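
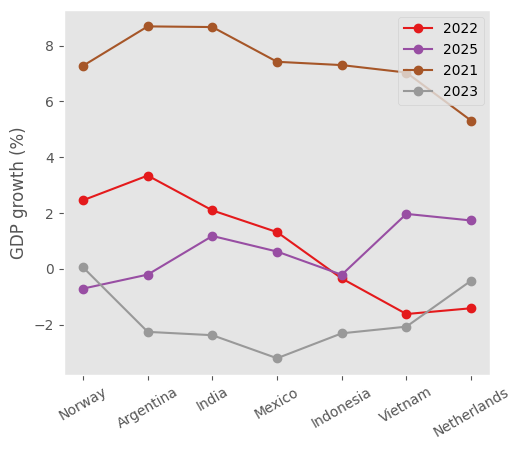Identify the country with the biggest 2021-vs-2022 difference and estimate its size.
Vietnam: 2021 ≈ 7, 2022 ≈ -2 → gap ≈ 9. Next-largest (Indonesia) is only ≈ 7.

Vietnam, ≈ 9 %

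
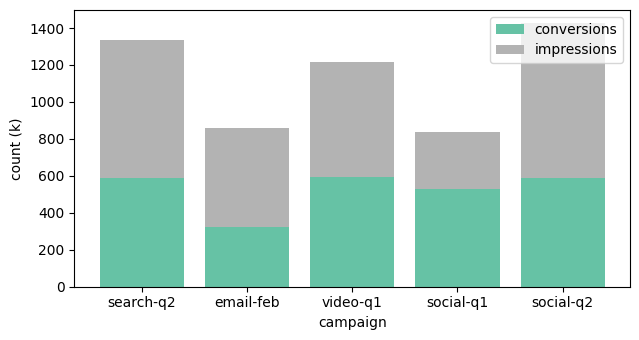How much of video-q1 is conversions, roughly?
conversions top ≈ 600, bottom ≈ 0; segment ≈ 600.

≈ 600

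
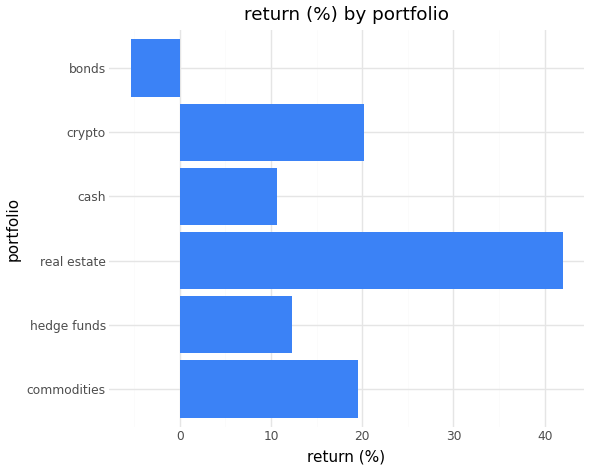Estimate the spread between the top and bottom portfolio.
Max real estate ≈ 40, min bonds ≈ -5; range ≈ 45.

≈ 45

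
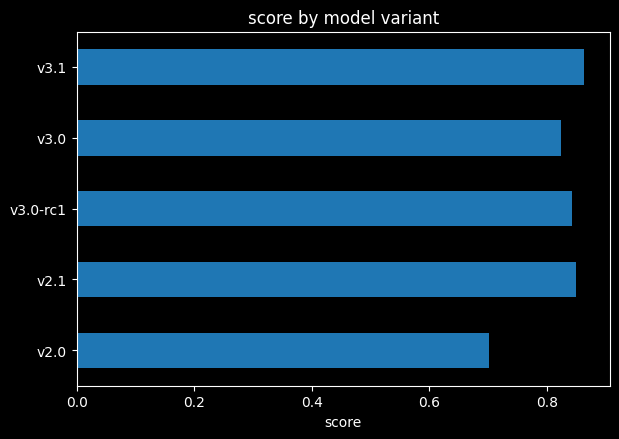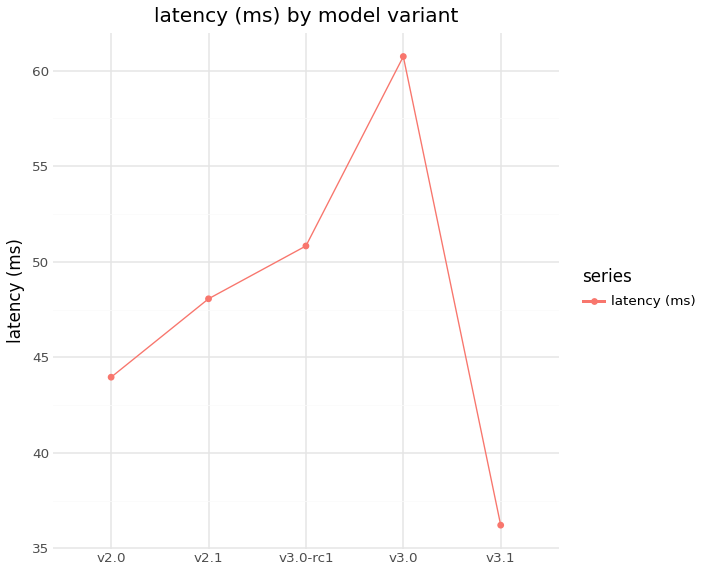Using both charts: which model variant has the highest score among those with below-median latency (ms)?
Chart 2 median latency (ms) ≈ 50; below-median model variants: v2.0, v3.1. Among those, v3.1 has the highest score (≈ 0.9).

v3.1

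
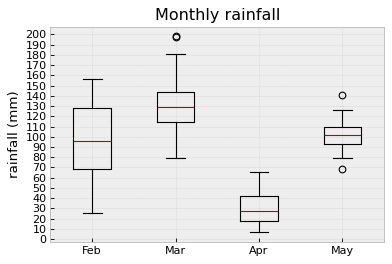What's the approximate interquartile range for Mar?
≈ 30

Q3 ≈ 140, Q1 ≈ 110; IQR ≈ 30.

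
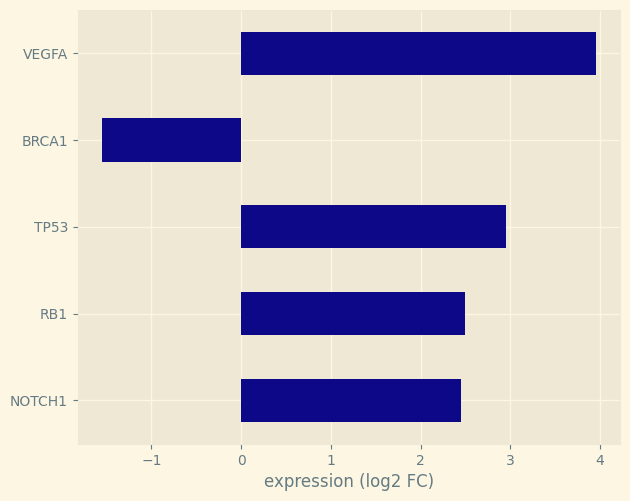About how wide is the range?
Max VEGFA ≈ 4.0, min BRCA1 ≈ -1.5; range ≈ 5.5.

≈ 5.5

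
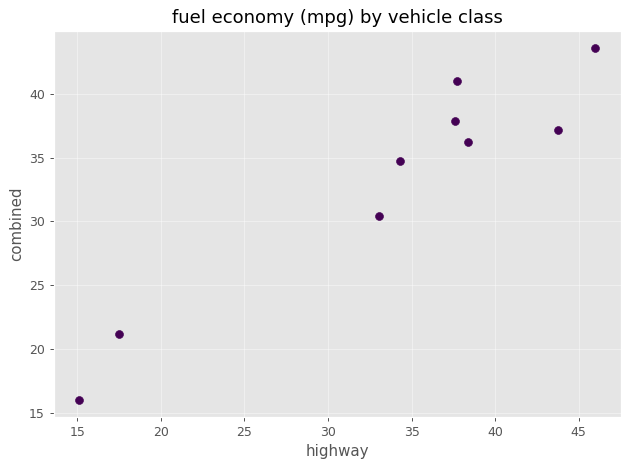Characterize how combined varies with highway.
Points are positively correlated; strong (|r| ≈ 1.0).

positive, strong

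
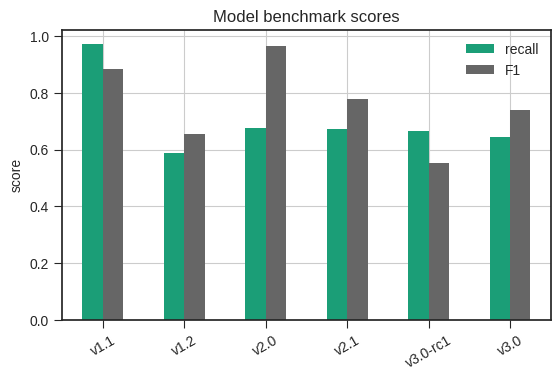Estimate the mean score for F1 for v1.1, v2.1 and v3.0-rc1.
≈ 0.77

(0.9 + 0.8 + 0.6) / 3 ≈ 0.77.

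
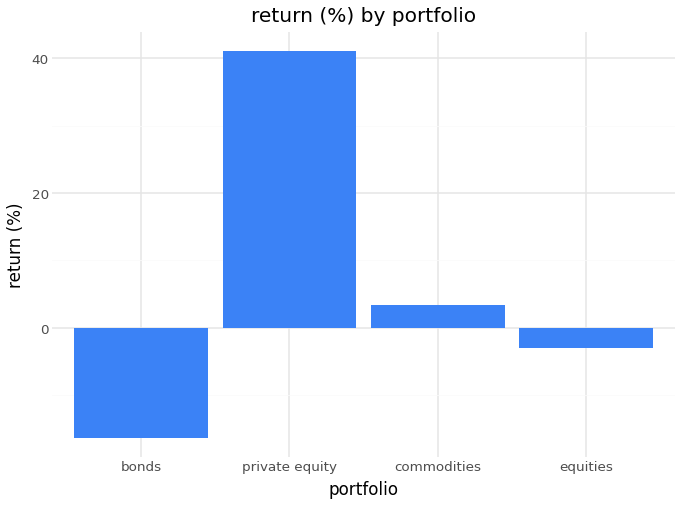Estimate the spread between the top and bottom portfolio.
Max private equity ≈ 40, min bonds ≈ -15; range ≈ 55.

≈ 55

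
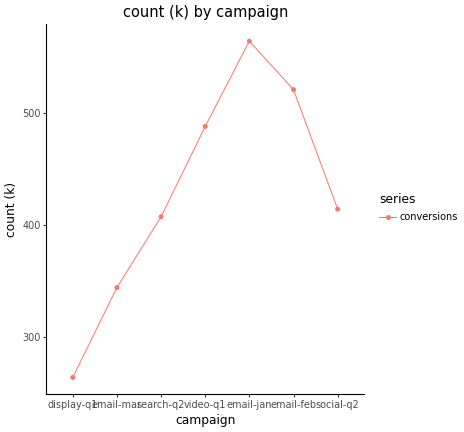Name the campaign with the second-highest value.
Top 3: email-jan ≈ 575, email-feb ≈ 525, video-q1 ≈ 500.

email-feb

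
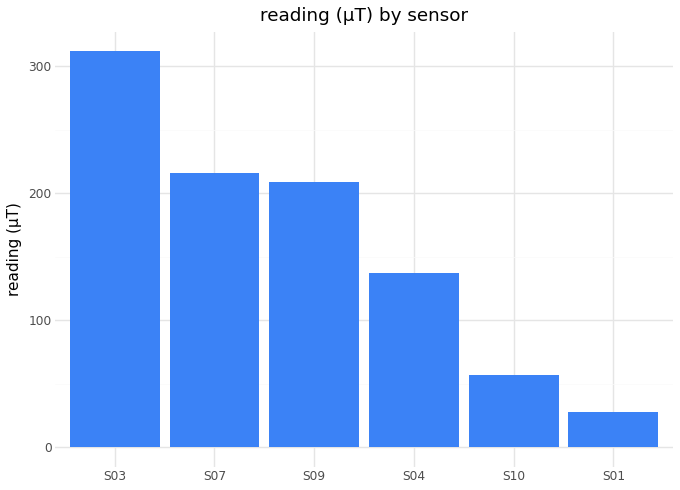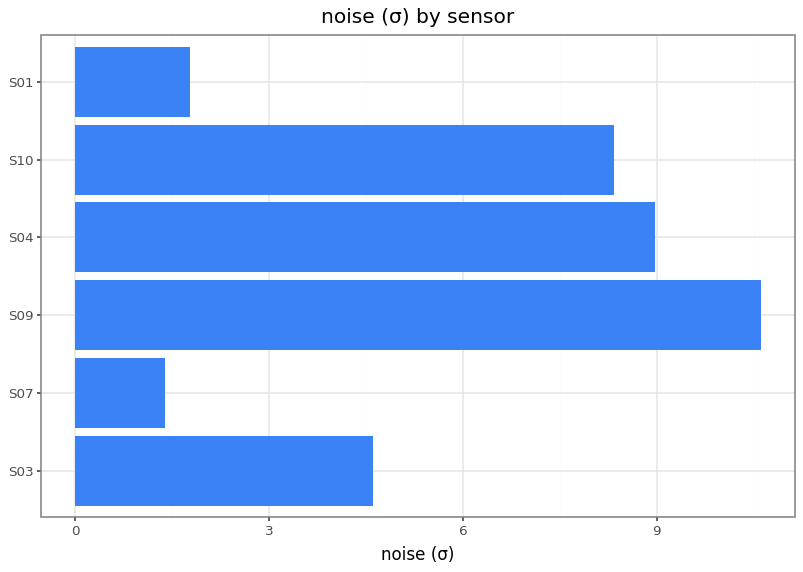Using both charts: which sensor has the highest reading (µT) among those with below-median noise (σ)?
Chart 2 median noise (σ) ≈ 6; below-median sensors: S03, S07, S01. Among those, S03 has the highest reading (µT) (≈ 300).

S03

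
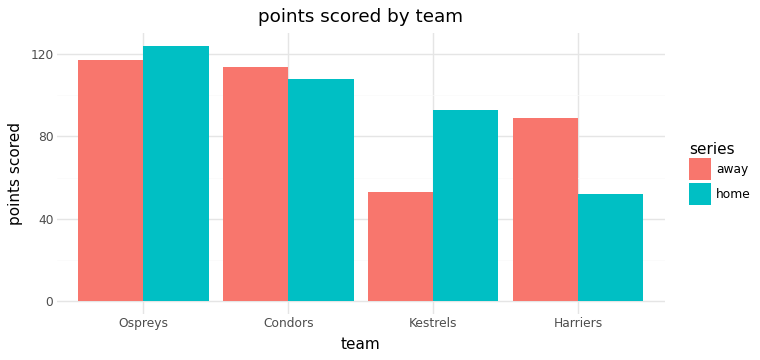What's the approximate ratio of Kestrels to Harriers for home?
Kestrels ≈ 100, Harriers ≈ 60; 100/60 ≈ 1.67.

≈ 1.67×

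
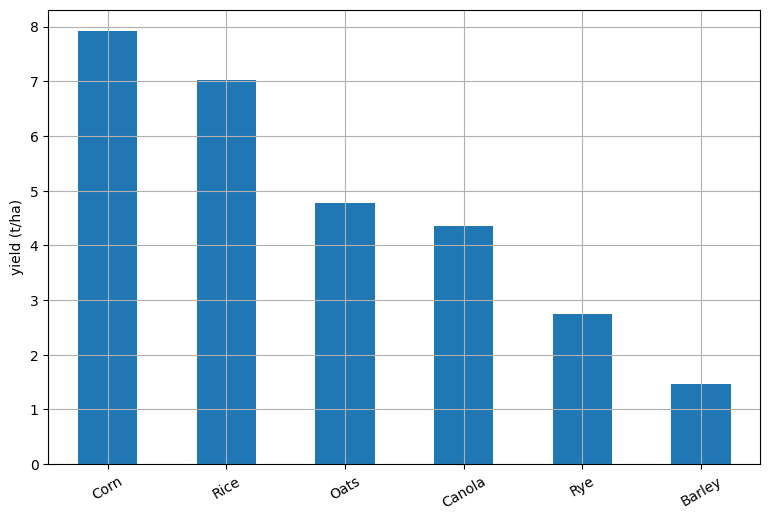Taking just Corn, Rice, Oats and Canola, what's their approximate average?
(8 + 7 + 5 + 4) / 4 ≈ 6.

≈ 6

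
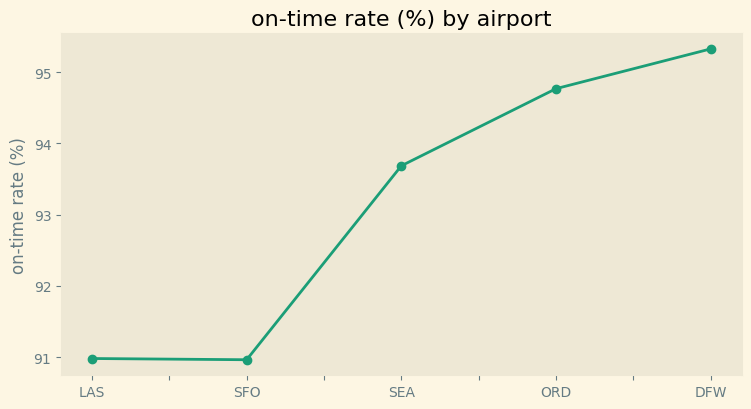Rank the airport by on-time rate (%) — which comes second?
ORD

Top 3: DFW ≈ 95.5, ORD ≈ 95.0, SEA ≈ 93.5.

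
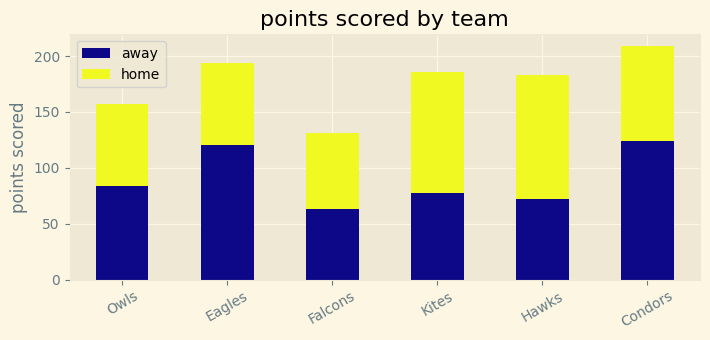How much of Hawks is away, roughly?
away top ≈ 80, bottom ≈ 0; segment ≈ 80.

≈ 80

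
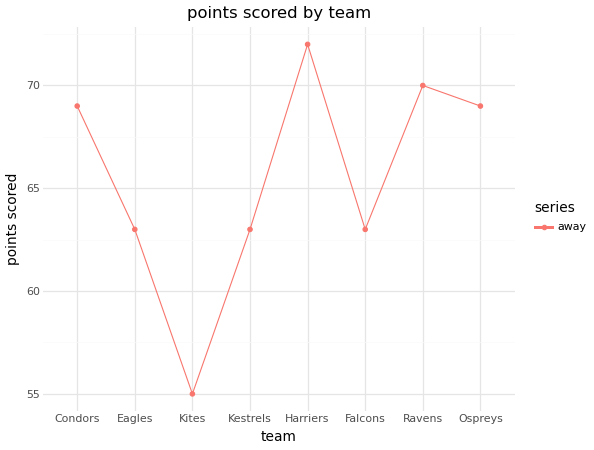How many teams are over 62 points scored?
7

Above 62: Condors, Eagles, Kestrels, Harriers, Falcons, Ravens, Ospreys.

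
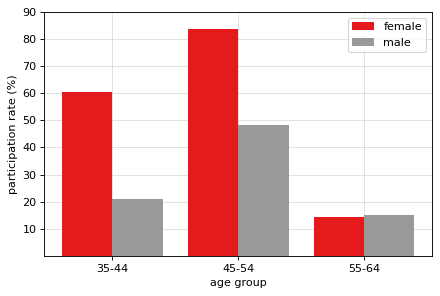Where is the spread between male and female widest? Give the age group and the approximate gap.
35-44, ≈ 40 %

35-44: male ≈ 20, female ≈ 60 → gap ≈ 40. Next-largest (45-54) is only ≈ 30.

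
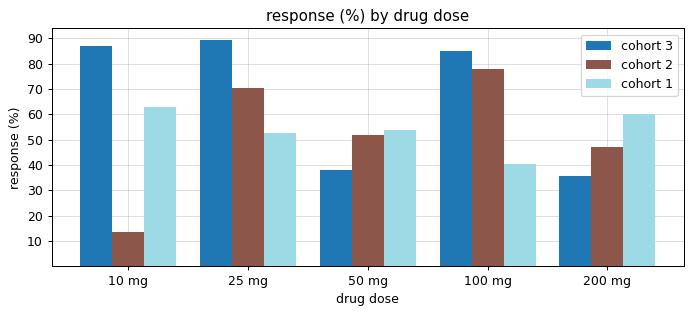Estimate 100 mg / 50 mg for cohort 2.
100 mg ≈ 80, 50 mg ≈ 50; 80/50 ≈ 1.6.

≈ 1.6×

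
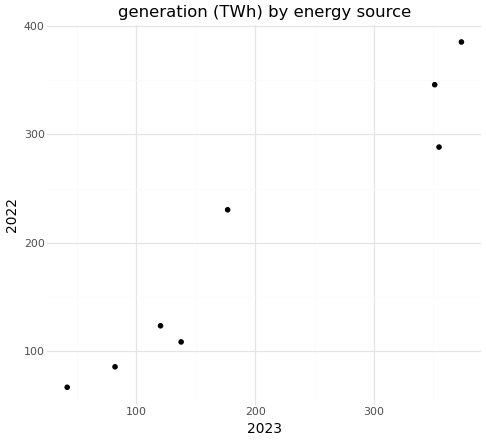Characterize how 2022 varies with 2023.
positive, strong

Points are positively correlated; strong (|r| ≈ 1.0).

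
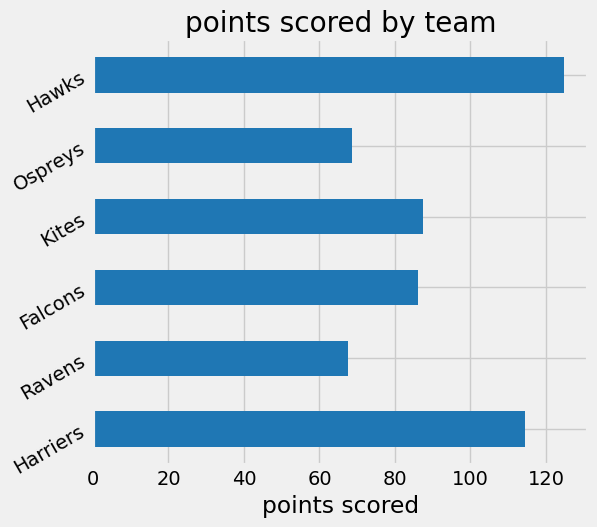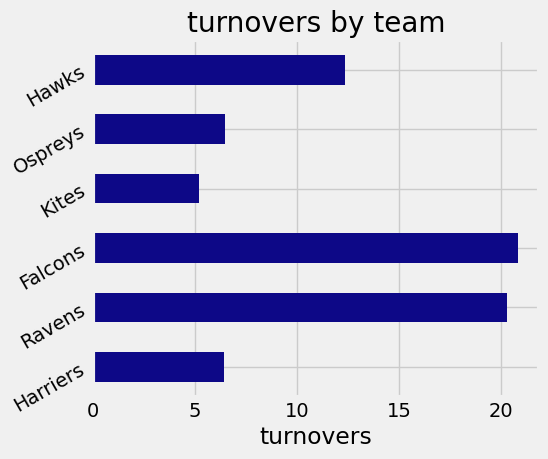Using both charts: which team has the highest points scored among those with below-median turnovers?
Harriers

Chart 2 median turnovers ≈ 10; below-median teams: Harriers, Kites, Ospreys. Among those, Harriers has the highest points scored (≈ 120).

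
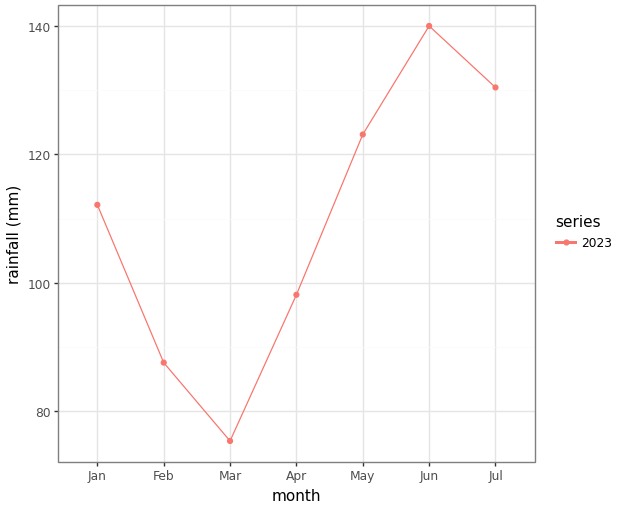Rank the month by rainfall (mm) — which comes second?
Jul

Top 3: Jun ≈ 140, Jul ≈ 130, May ≈ 120.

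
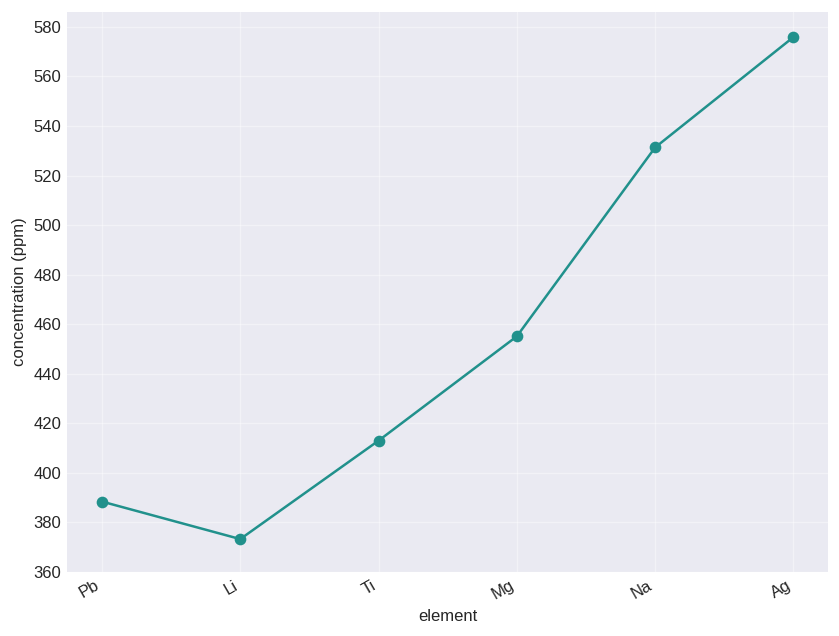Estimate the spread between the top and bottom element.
≈ 200

Max Ag ≈ 580, min Li ≈ 380; range ≈ 200.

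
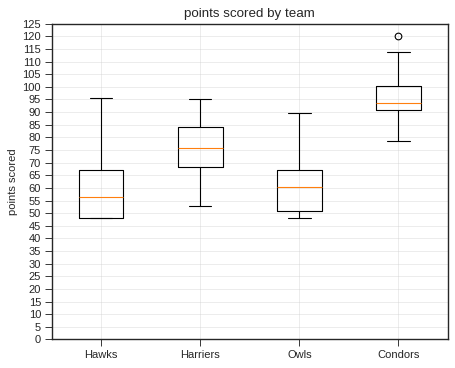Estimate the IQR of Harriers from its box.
≈ 15

Q3 ≈ 85, Q1 ≈ 70; IQR ≈ 15.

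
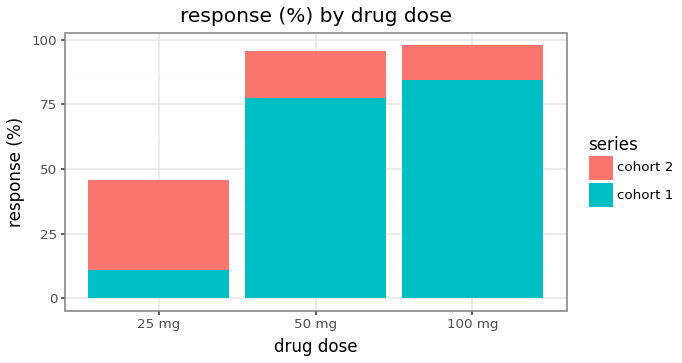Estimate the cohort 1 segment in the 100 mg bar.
cohort 1 top ≈ 80, bottom ≈ 0; segment ≈ 80.

≈ 80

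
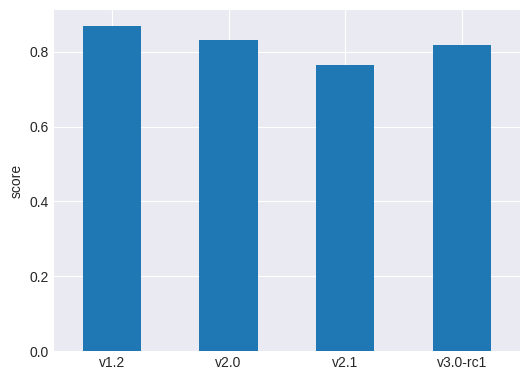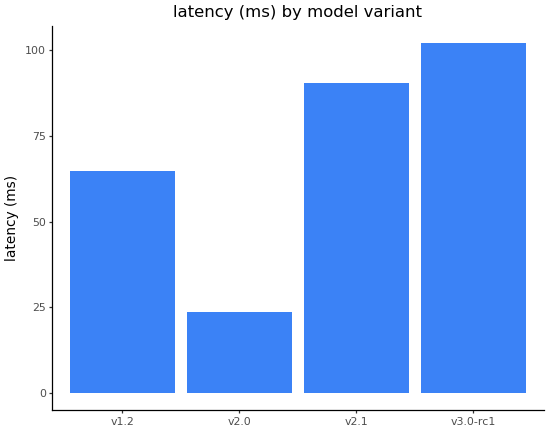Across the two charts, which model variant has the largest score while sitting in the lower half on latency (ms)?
v1.2

Chart 2 median latency (ms) ≈ 80; below-median model variants: v1.2, v2.0. Among those, v1.2 has the highest score (≈ 0.9).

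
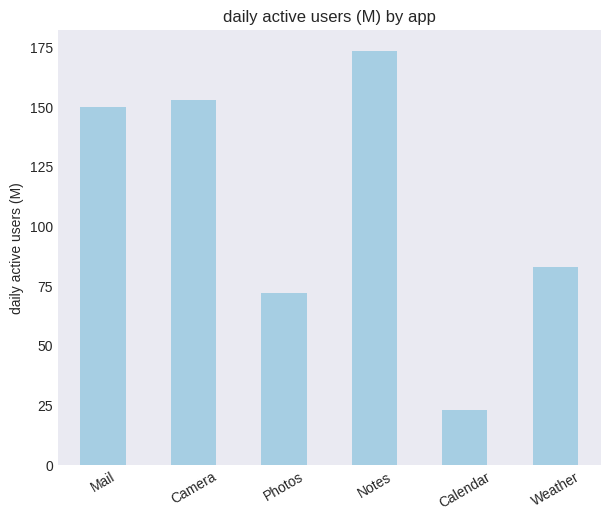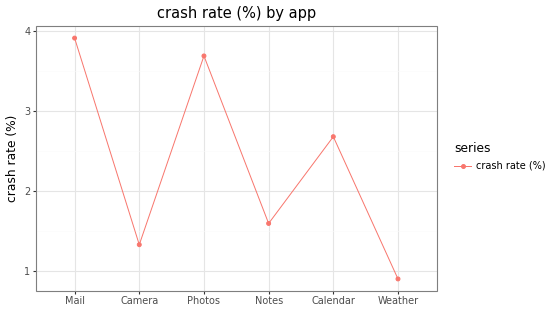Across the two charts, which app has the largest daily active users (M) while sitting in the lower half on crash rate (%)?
Chart 2 median crash rate (%) ≈ 2; below-median apps: Camera, Notes, Weather. Among those, Notes has the highest daily active users (M) (≈ 180).

Notes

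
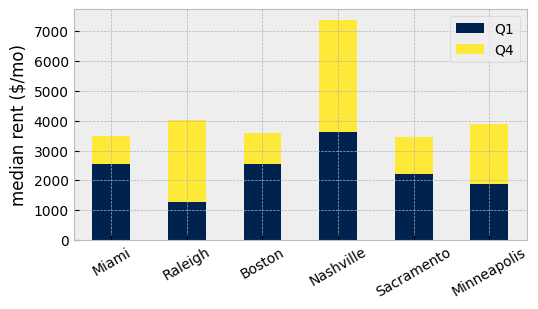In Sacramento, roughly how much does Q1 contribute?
≈ 2000

Q1 top ≈ 2000, bottom ≈ 0; segment ≈ 2000.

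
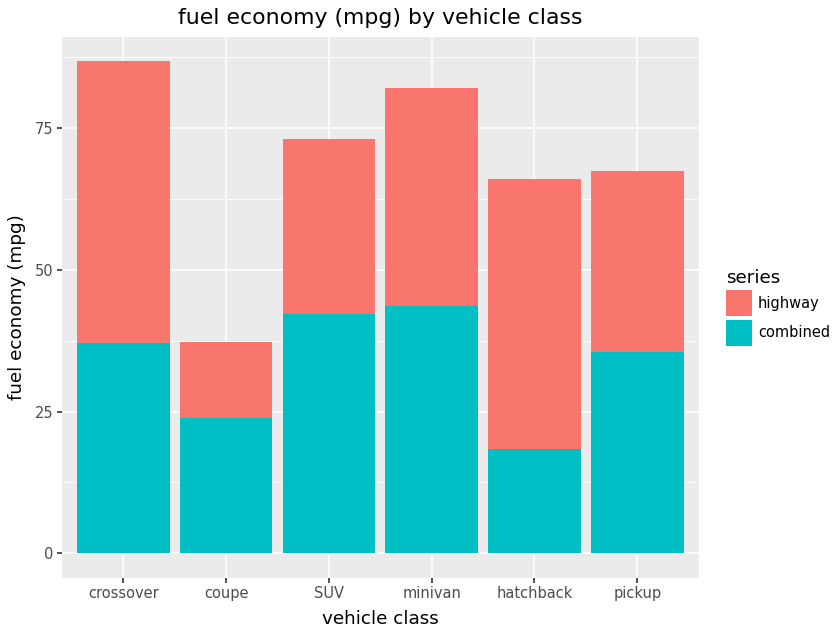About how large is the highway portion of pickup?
highway top ≈ 70, bottom ≈ 40; segment ≈ 30.

≈ 30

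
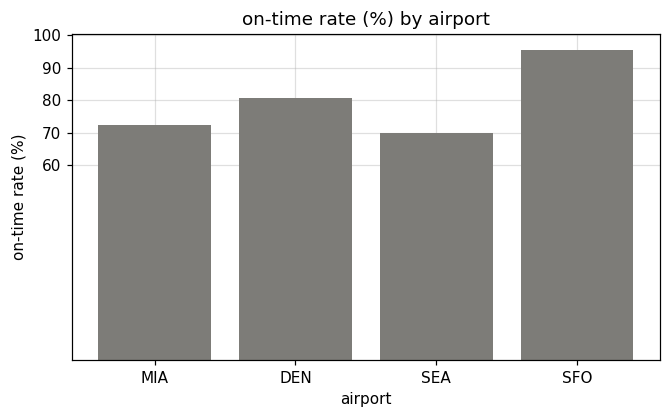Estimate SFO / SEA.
≈ 1.43×

SFO ≈ 100, SEA ≈ 70; 100/70 ≈ 1.43.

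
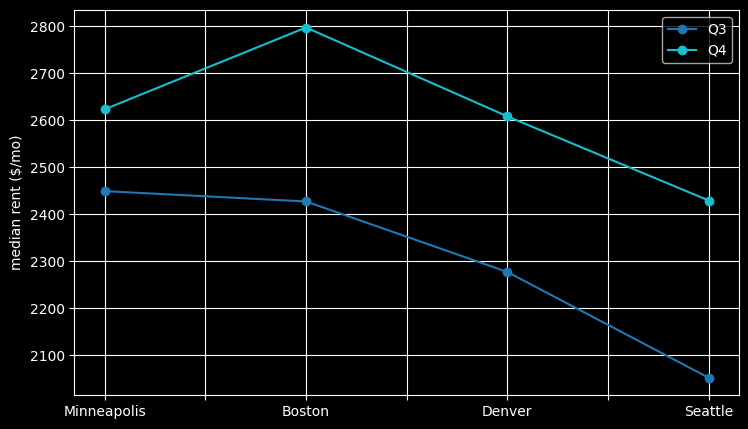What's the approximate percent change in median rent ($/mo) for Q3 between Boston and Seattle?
Boston ≈ 2400, Seattle ≈ 2100; (2100 − 2400) / 2400 ≈ -12.5%.

≈ -12.5%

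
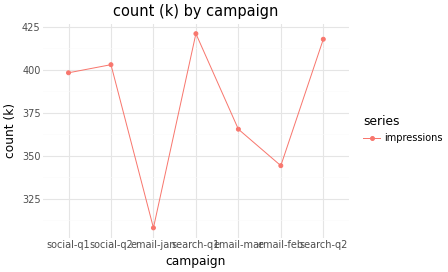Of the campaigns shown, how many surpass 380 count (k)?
Above 380: social-q1, social-q2, search-q1, search-q2.

4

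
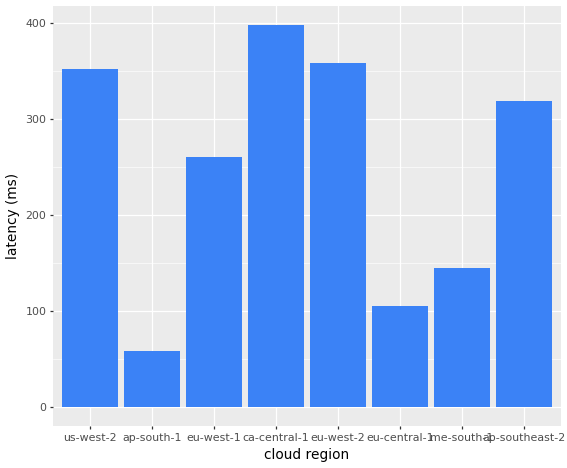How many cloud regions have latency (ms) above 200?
5

Above 200: us-west-2, eu-west-1, ca-central-1, eu-west-2, ap-southeast-2.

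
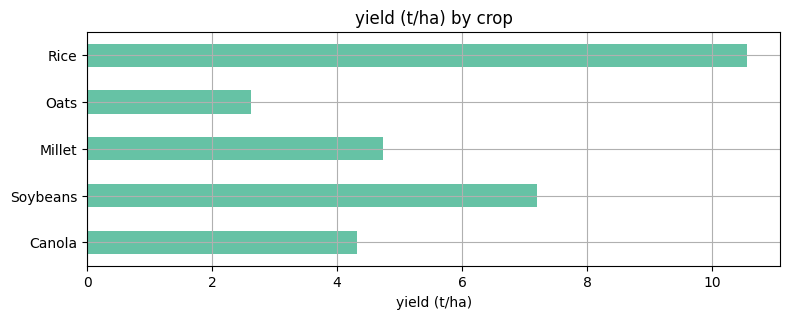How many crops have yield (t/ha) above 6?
2

Above 6: Soybeans, Rice.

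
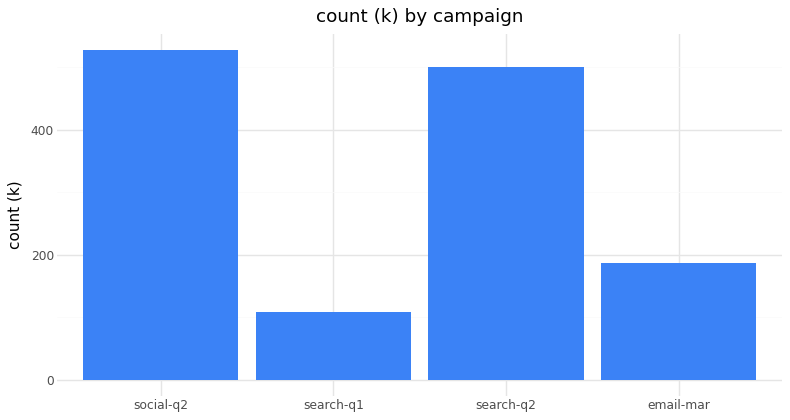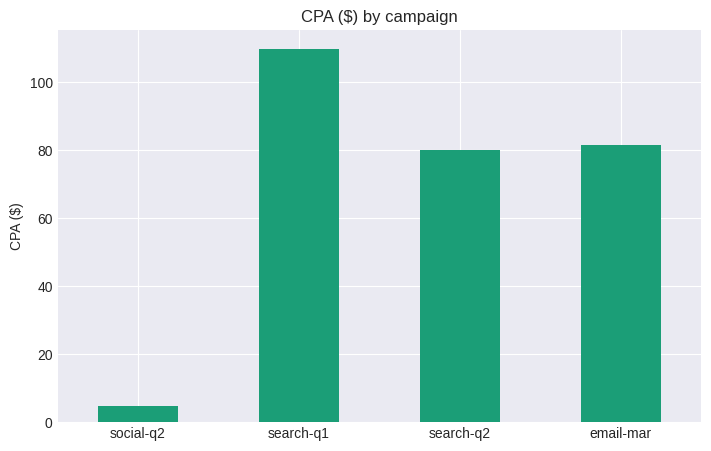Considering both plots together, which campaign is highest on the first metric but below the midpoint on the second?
Chart 2 median CPA ($) ≈ 80; below-median campaigns: social-q2, search-q2. Among those, social-q2 has the highest count (k) (≈ 550).

social-q2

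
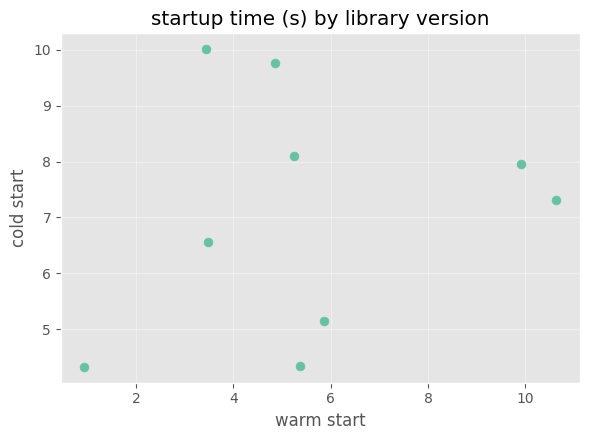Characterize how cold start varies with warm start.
no clear correlation

Points are roughly uncorrelated; weak (|r| ≈ 0.2).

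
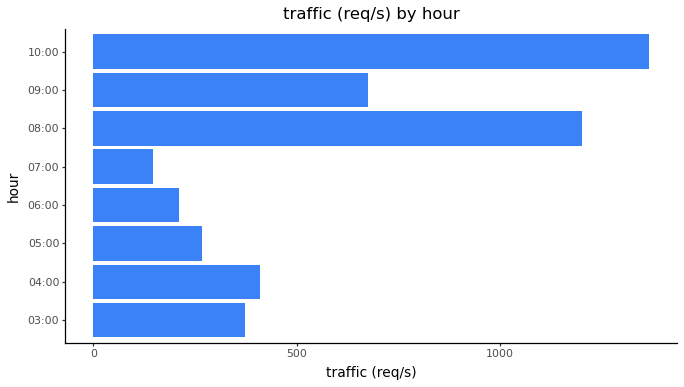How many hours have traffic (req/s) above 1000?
2

Above 1000: 08:00, 10:00.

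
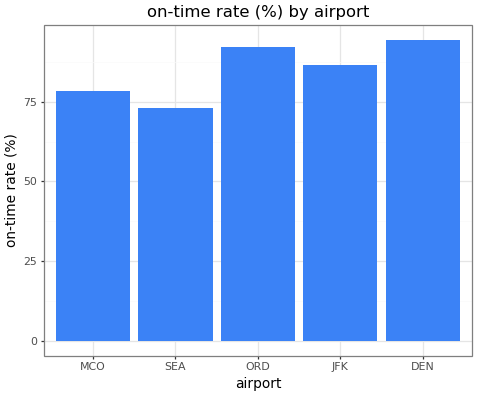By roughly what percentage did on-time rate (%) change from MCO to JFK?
≈ +12.5%

MCO ≈ 80, JFK ≈ 90; (90 − 80) / 80 ≈ +12.5%.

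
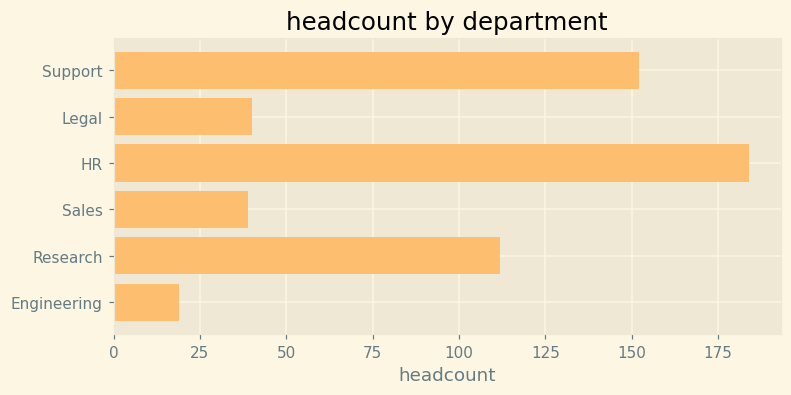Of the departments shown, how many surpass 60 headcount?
Above 60: Support, HR, Research.

3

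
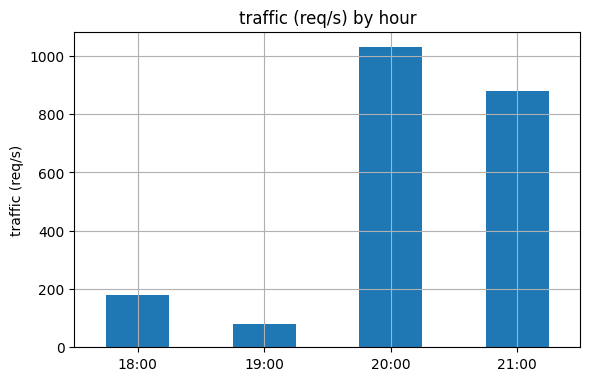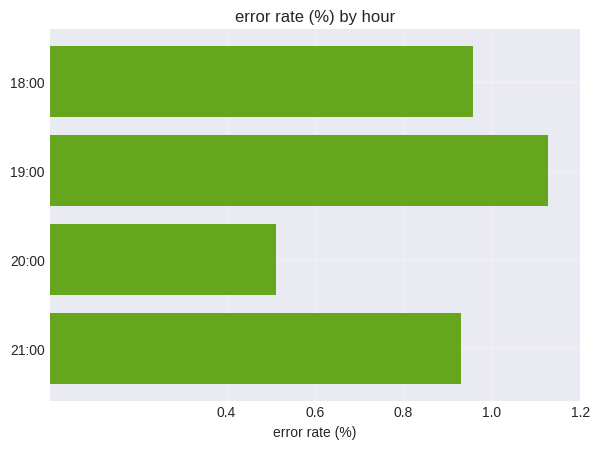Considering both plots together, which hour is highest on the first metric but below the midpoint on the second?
20:00

Chart 2 median error rate (%) ≈ 1; below-median hours: 20:00, 21:00. Among those, 20:00 has the highest traffic (req/s) (≈ 1000).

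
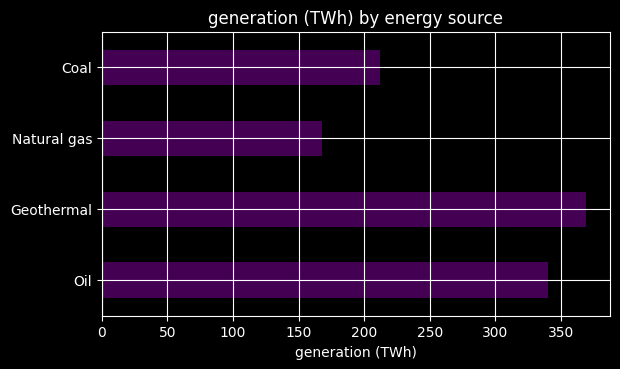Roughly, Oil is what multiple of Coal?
Oil ≈ 350, Coal ≈ 200; 350/200 ≈ 1.75.

≈ 1.75×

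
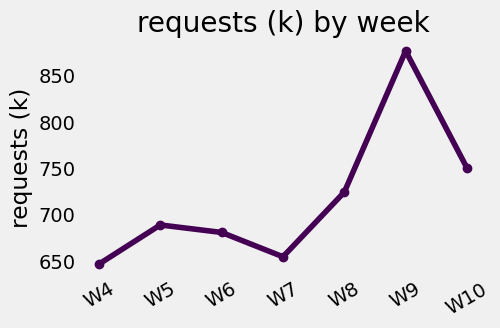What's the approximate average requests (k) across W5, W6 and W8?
(680 + 680 + 720) / 3 ≈ 693.

≈ 693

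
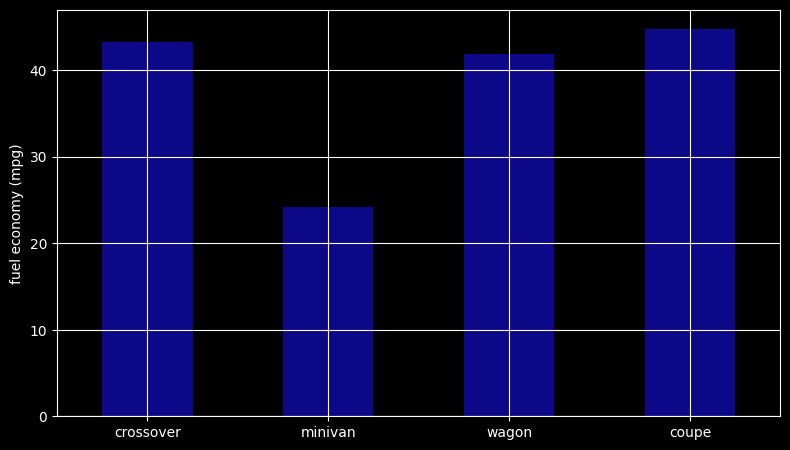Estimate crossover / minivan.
≈ 1.8×

crossover ≈ 45, minivan ≈ 25; 45/25 ≈ 1.8.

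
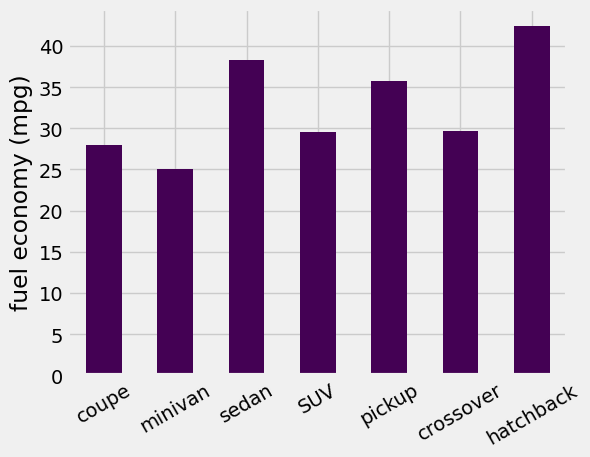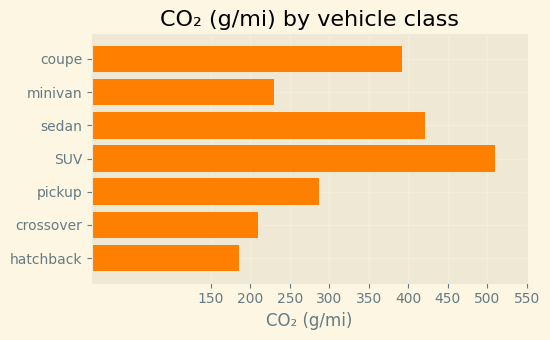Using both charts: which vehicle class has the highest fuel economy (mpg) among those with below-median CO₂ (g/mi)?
hatchback

Chart 2 median CO₂ (g/mi) ≈ 300; below-median vehicle classes: minivan, crossover, hatchback. Among those, hatchback has the highest fuel economy (mpg) (≈ 40).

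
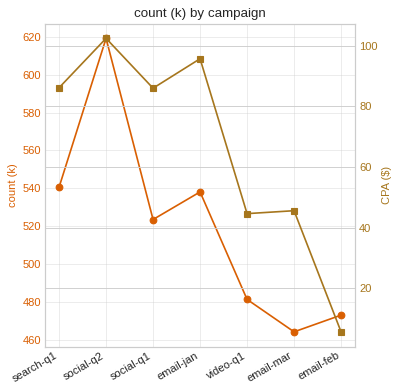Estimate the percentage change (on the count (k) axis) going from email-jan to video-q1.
email-jan ≈ 540, video-q1 ≈ 480; (480 − 540) / 540 ≈ -11.1%.

≈ -11.1%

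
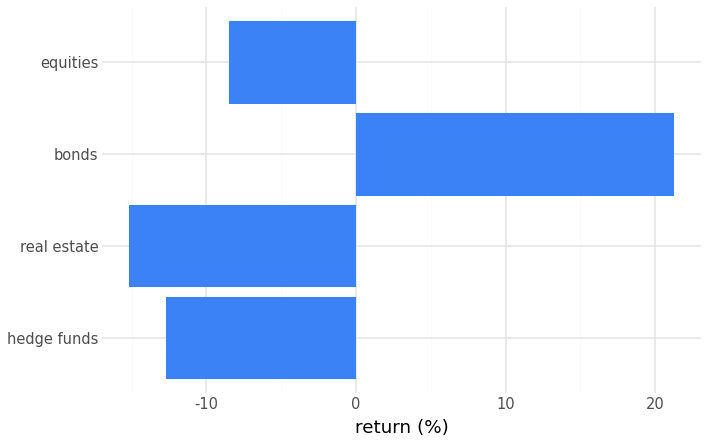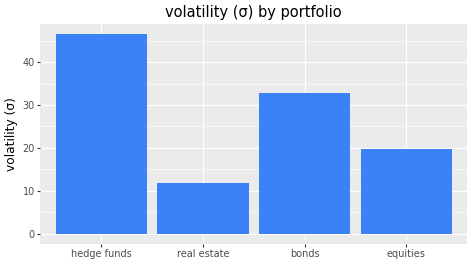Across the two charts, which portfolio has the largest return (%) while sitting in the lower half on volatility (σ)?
Chart 2 median volatility (σ) ≈ 25; below-median portfolios: real estate, equities. Among those, equities has the highest return (%) (≈ -8).

equities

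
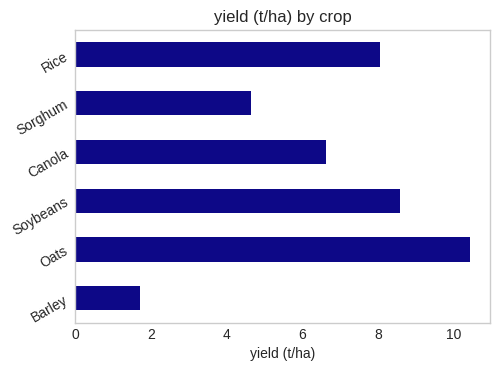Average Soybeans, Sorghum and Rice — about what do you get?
≈ 7

(9 + 5 + 8) / 3 ≈ 7.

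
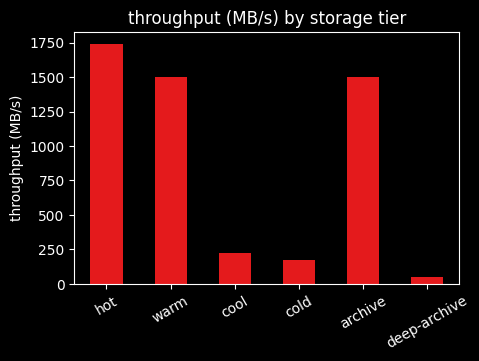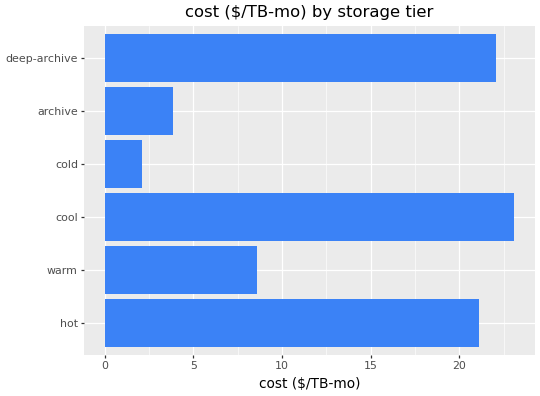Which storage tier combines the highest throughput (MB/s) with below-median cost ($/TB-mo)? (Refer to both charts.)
warm

Chart 2 median cost ($/TB-mo) ≈ 15; below-median storage tiers: warm, cold, archive. Among those, warm has the highest throughput (MB/s) (≈ 1600).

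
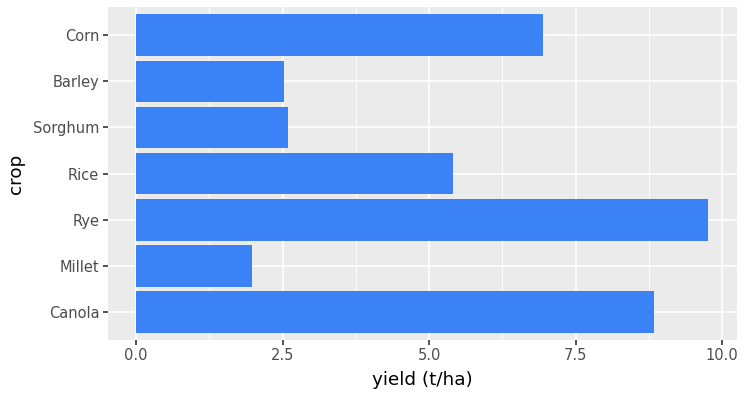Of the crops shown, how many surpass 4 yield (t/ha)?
Above 4: Canola, Rye, Rice, Corn.

4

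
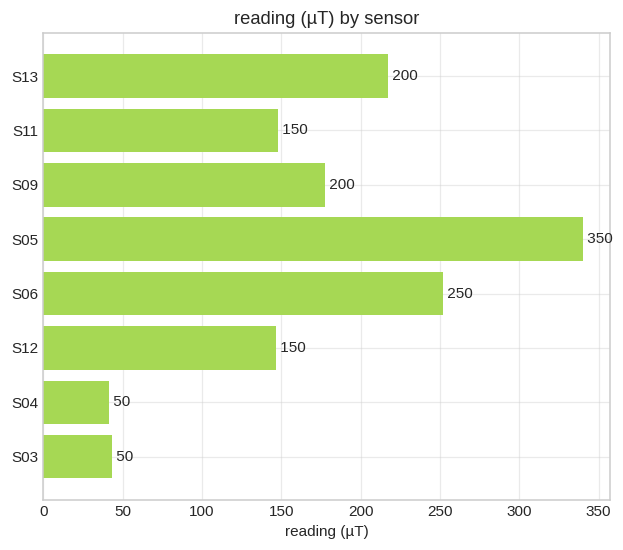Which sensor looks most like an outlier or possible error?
S05

S05 ≈ 350; the rest sit between ≈ 50 and ≈ 250.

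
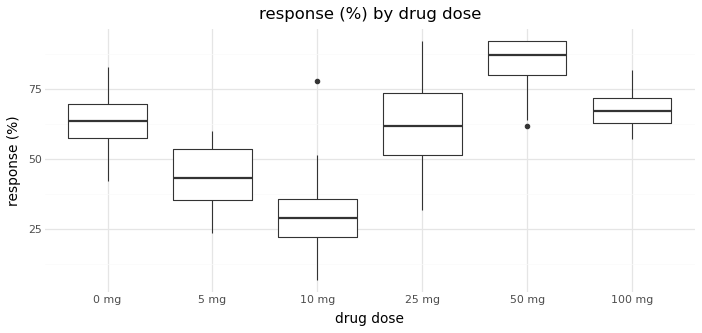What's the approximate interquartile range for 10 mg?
≈ 15

Q3 ≈ 35, Q1 ≈ 20; IQR ≈ 15.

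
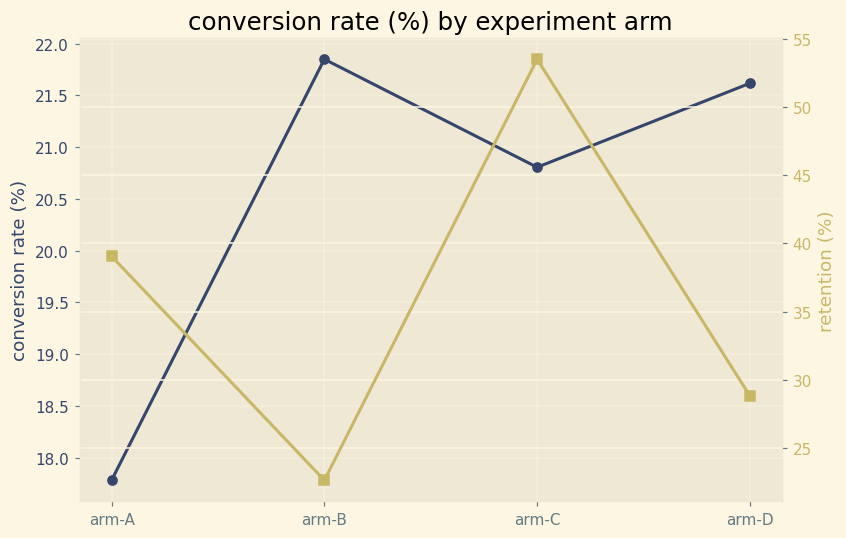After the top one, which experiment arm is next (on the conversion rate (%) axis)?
Top 3 (on the conversion rate (%) axis): arm-B ≈ 22.0, arm-D ≈ 21.5, arm-C ≈ 21.0.

arm-D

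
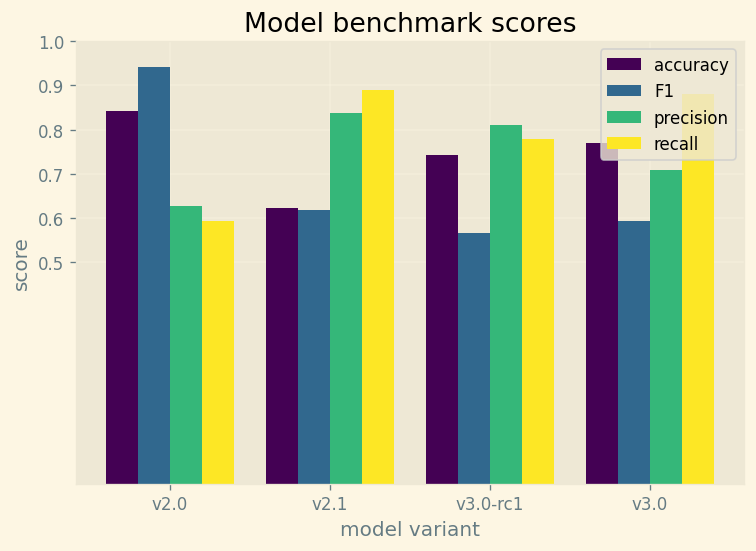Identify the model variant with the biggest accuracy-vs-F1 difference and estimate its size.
v3.0: accuracy ≈ 0.8, F1 ≈ 0.6 → gap ≈ 0.2. Next-largest (v3.0-rc1) is only ≈ 0.1.

v3.0, ≈ 0.2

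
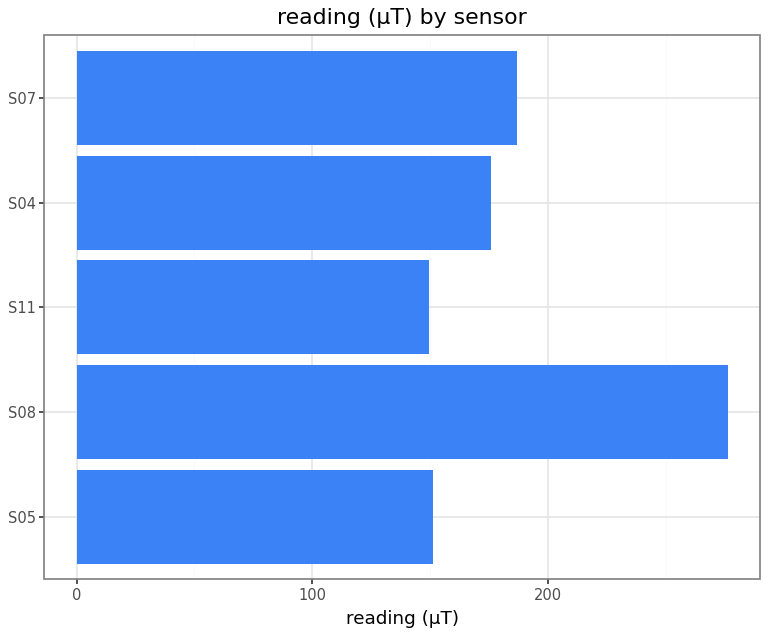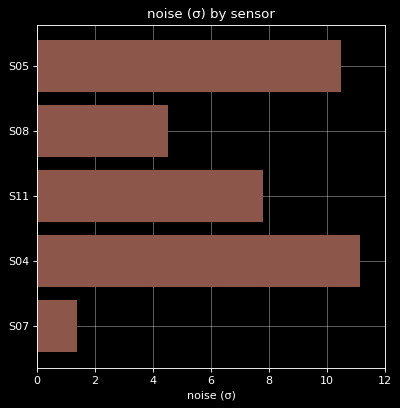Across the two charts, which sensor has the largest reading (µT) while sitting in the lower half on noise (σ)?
Chart 2 median noise (σ) ≈ 8; below-median sensors: S08, S07. Among those, S08 has the highest reading (µT) (≈ 300).

S08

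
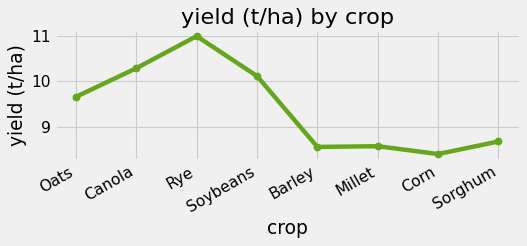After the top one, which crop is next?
Top 3: Rye ≈ 11.0, Canola ≈ 10.5, Soybeans ≈ 10.0.

Canola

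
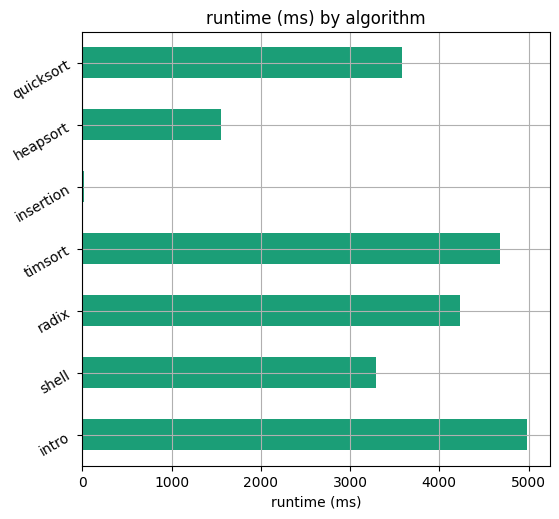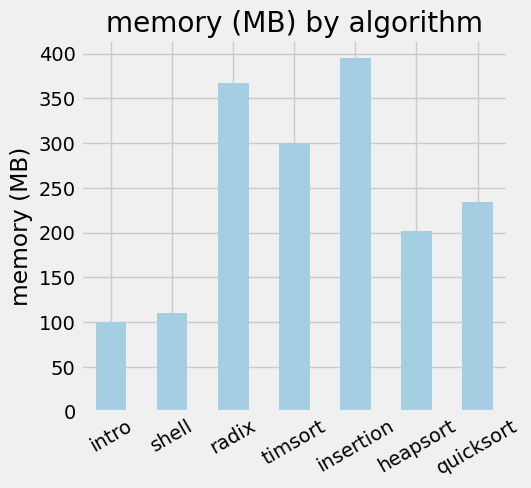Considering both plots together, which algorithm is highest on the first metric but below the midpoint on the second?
intro

Chart 2 median memory (MB) ≈ 250; below-median algorithms: intro, shell, heapsort. Among those, intro has the highest runtime (ms) (≈ 5000).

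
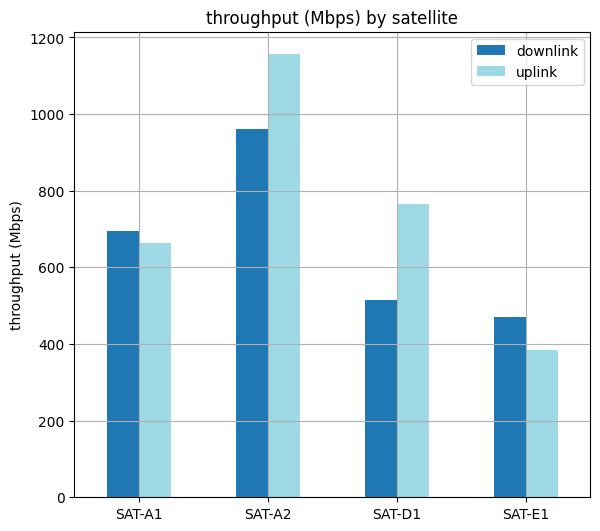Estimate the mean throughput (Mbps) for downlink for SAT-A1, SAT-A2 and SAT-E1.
(700 + 1000 + 500) / 3 ≈ 733.

≈ 733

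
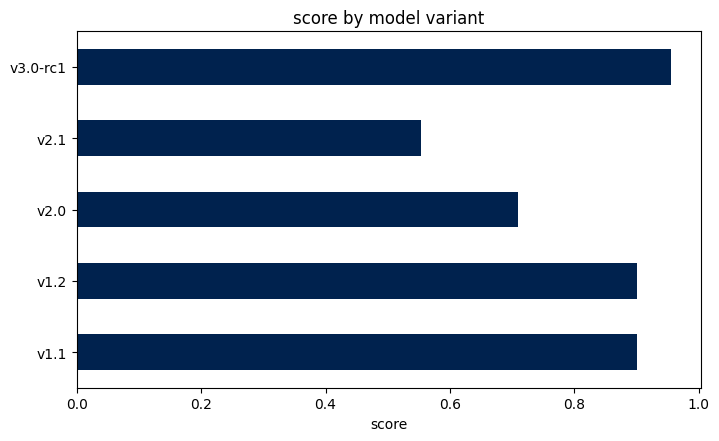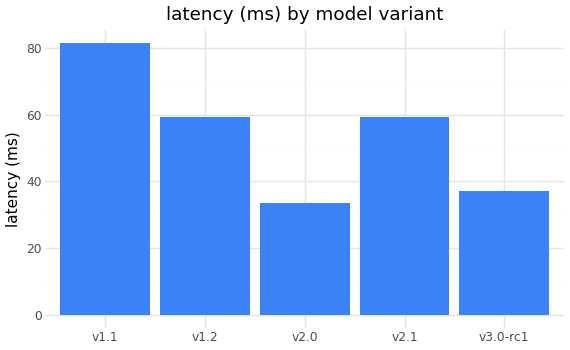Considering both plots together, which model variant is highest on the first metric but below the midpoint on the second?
Chart 2 median latency (ms) ≈ 60; below-median model variants: v2.0, v3.0-rc1. Among those, v3.0-rc1 has the highest score (≈ 1).

v3.0-rc1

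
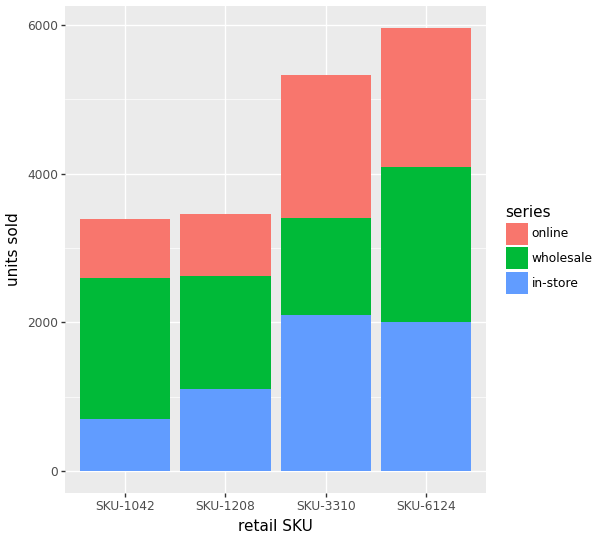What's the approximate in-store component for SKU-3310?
in-store top ≈ 2000, bottom ≈ 0; segment ≈ 2000.

≈ 2000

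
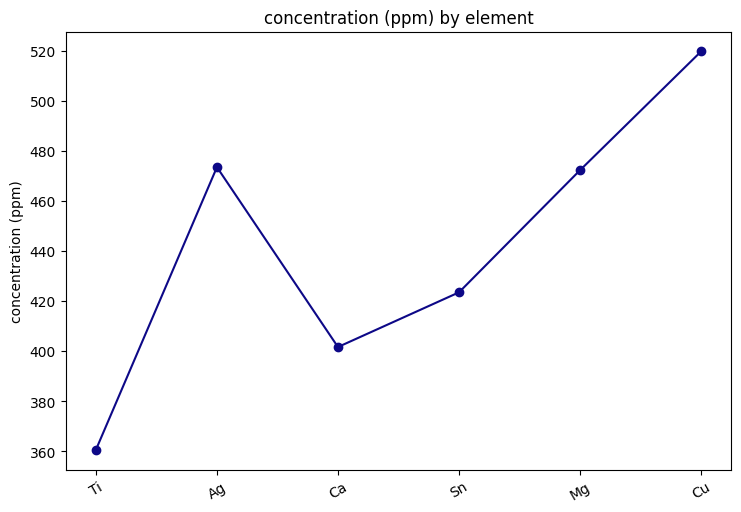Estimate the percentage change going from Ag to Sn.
≈ -12.5%

Ag ≈ 480, Sn ≈ 420; (420 − 480) / 480 ≈ -12.5%.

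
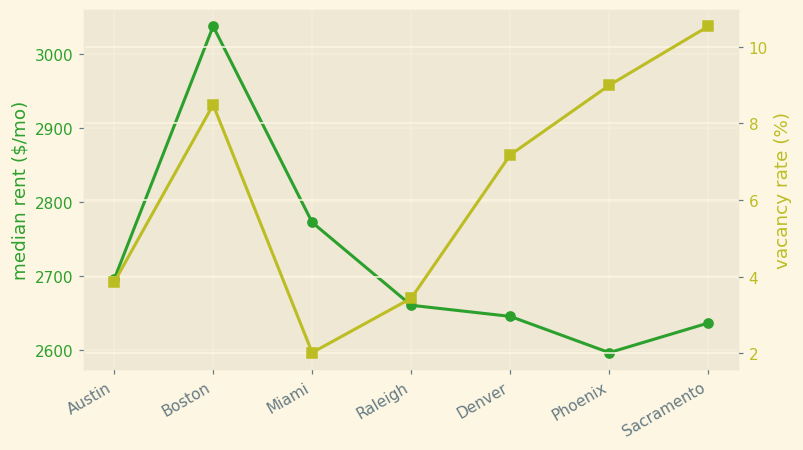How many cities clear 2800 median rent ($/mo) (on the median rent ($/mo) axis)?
Above 2800: Boston.

1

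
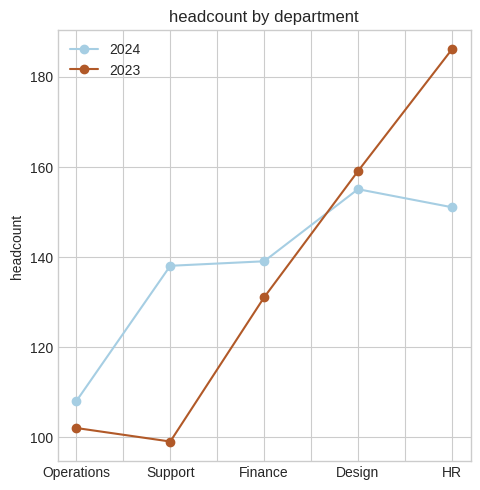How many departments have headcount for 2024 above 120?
Above 120: Support, Finance, Design, HR.

4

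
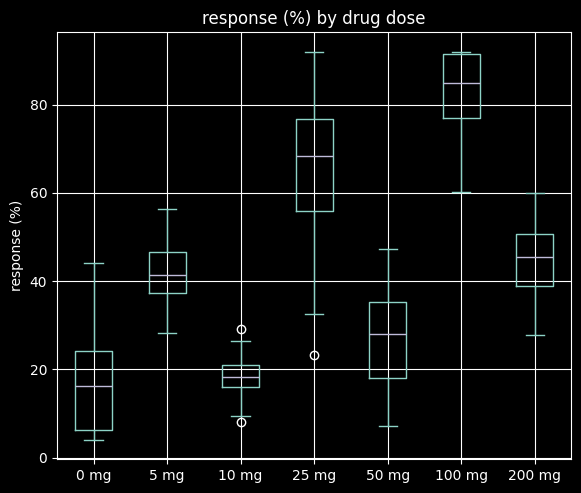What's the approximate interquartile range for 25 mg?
≈ 20

Q3 ≈ 80, Q1 ≈ 60; IQR ≈ 20.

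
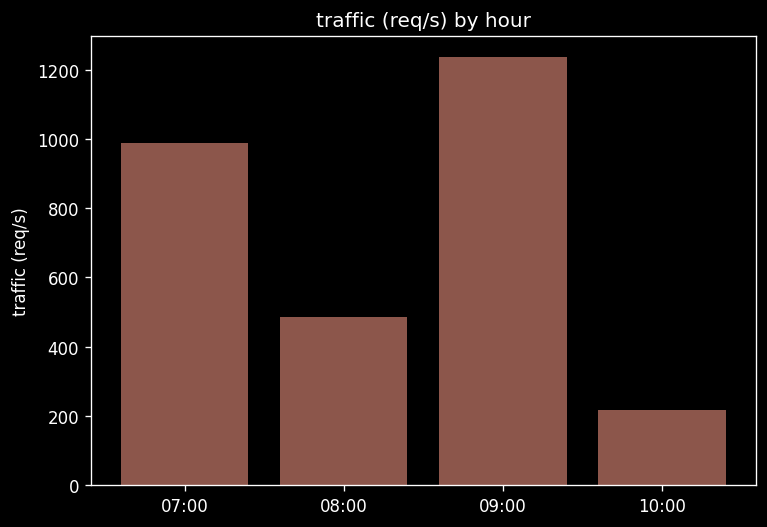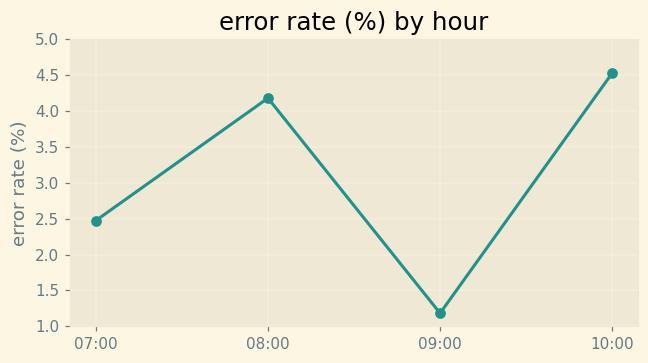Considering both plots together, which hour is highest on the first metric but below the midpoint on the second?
Chart 2 median error rate (%) ≈ 3.5; below-median hours: 07:00, 09:00. Among those, 09:00 has the highest traffic (req/s) (≈ 1200).

09:00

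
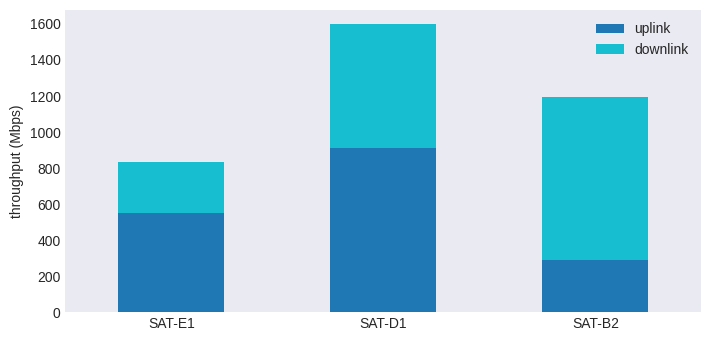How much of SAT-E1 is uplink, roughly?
uplink top ≈ 600, bottom ≈ 0; segment ≈ 600.

≈ 600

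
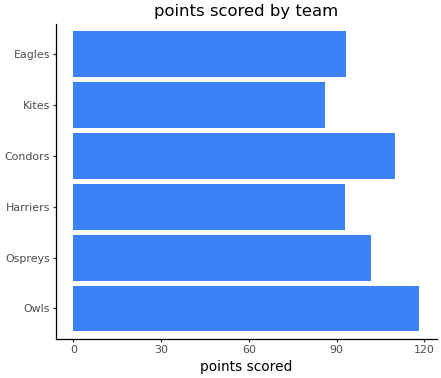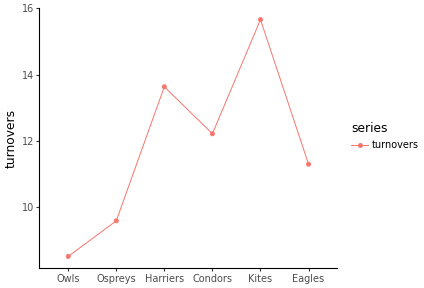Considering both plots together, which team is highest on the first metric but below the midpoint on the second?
Owls

Chart 2 median turnovers ≈ 12; below-median teams: Owls, Ospreys, Eagles. Among those, Owls has the highest points scored (≈ 120).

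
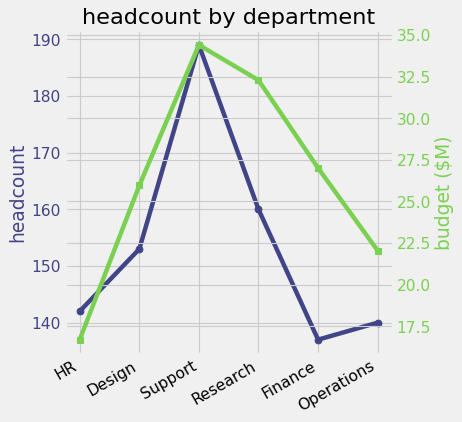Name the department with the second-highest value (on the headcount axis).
Top 3 (on the headcount axis): Support ≈ 190, Research ≈ 160, Design ≈ 155.

Research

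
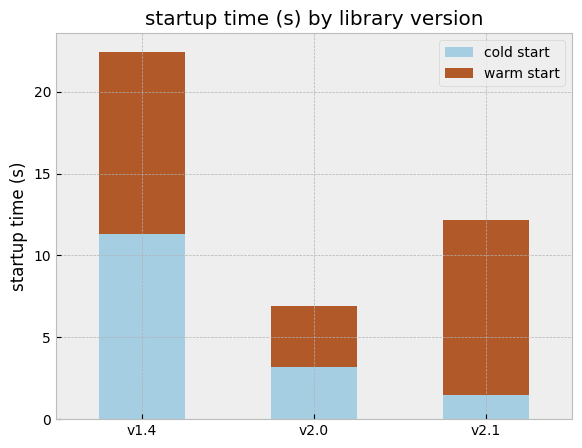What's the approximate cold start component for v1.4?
cold start top ≈ 12, bottom ≈ 0; segment ≈ 12.

≈ 12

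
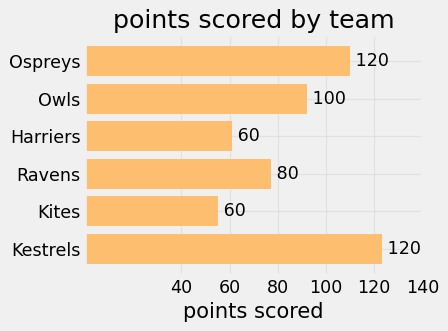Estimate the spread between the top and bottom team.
Max Kestrels ≈ 120, min Kites ≈ 60; range ≈ 60.

≈ 60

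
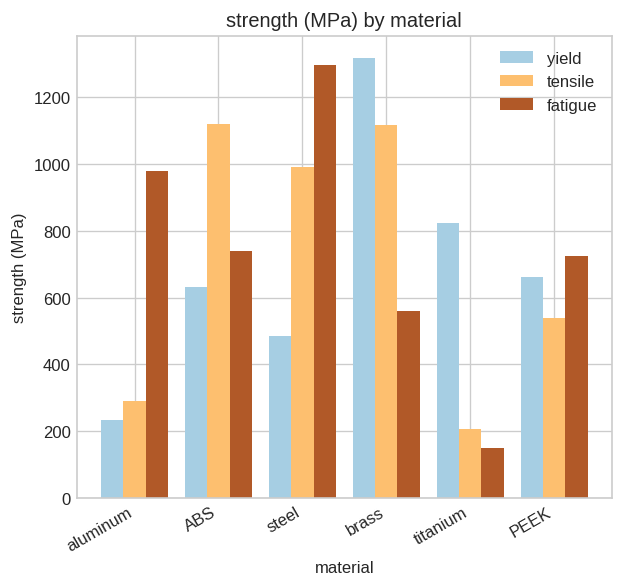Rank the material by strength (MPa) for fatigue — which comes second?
Top 3 for fatigue: steel ≈ 1200, aluminum ≈ 1000, ABS ≈ 800.

aluminum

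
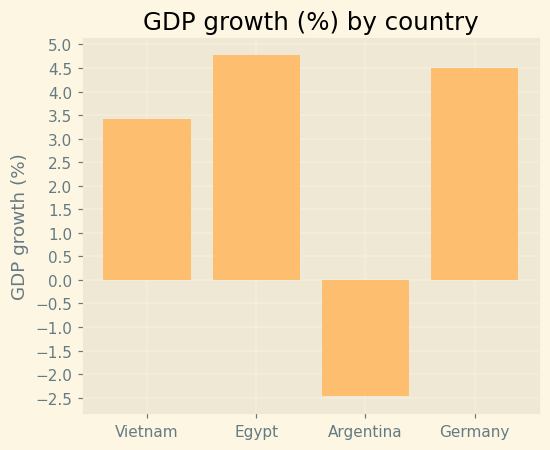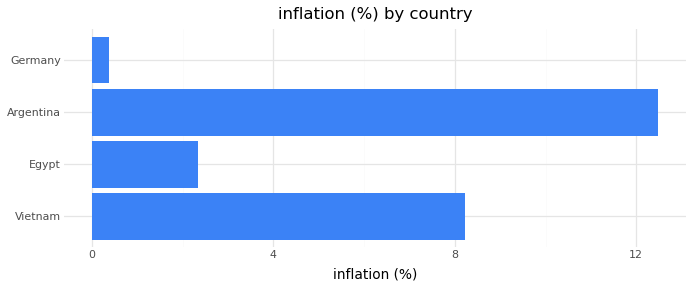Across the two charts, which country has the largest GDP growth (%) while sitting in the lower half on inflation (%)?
Egypt

Chart 2 median inflation (%) ≈ 6; below-median countries: Egypt, Germany. Among those, Egypt has the highest GDP growth (%) (≈ 5).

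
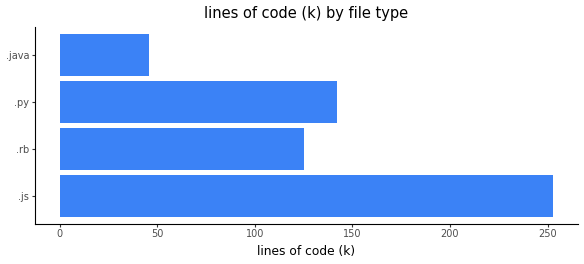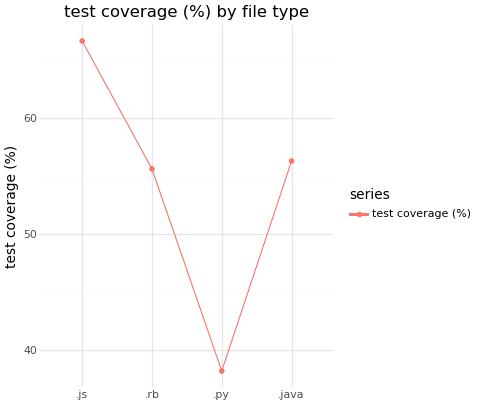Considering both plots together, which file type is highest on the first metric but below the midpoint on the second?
.py

Chart 2 median test coverage (%) ≈ 60; below-median file types: .rb, .py. Among those, .py has the highest lines of code (k) (≈ 150).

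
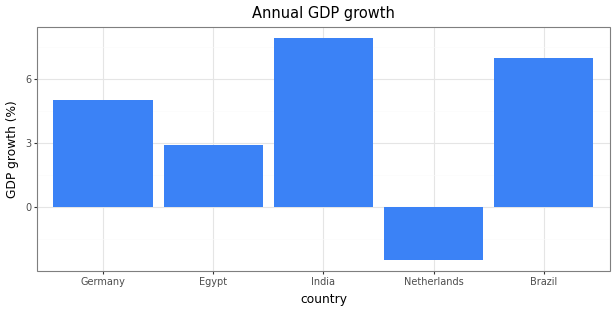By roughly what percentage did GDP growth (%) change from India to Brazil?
≈ -12.5%

India ≈ 8, Brazil ≈ 7; (7 − 8) / 8 ≈ -12.5%.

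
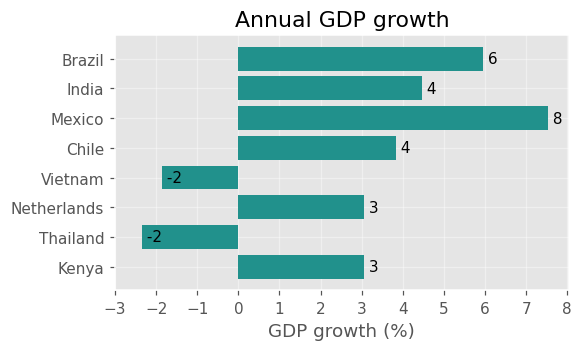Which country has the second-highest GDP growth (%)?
Brazil

Top 3: Mexico ≈ 8, Brazil ≈ 6, India ≈ 4.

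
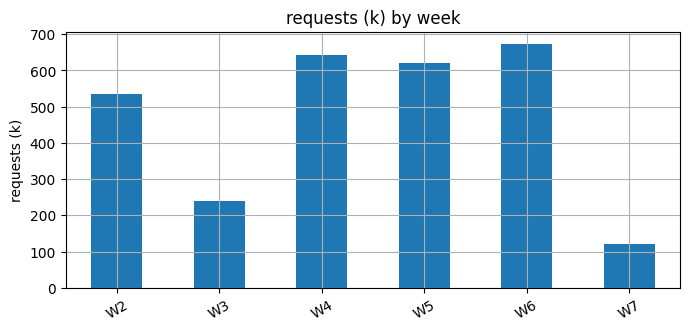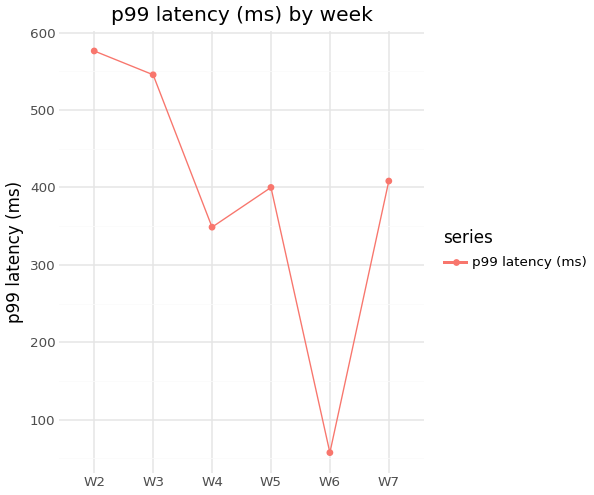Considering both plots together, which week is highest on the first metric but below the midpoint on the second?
Chart 2 median p99 latency (ms) ≈ 400; below-median weeks: W4, W5, W6. Among those, W6 has the highest requests (k) (≈ 700).

W6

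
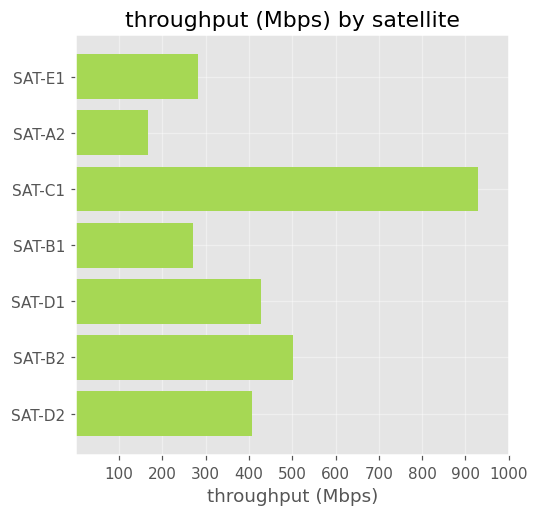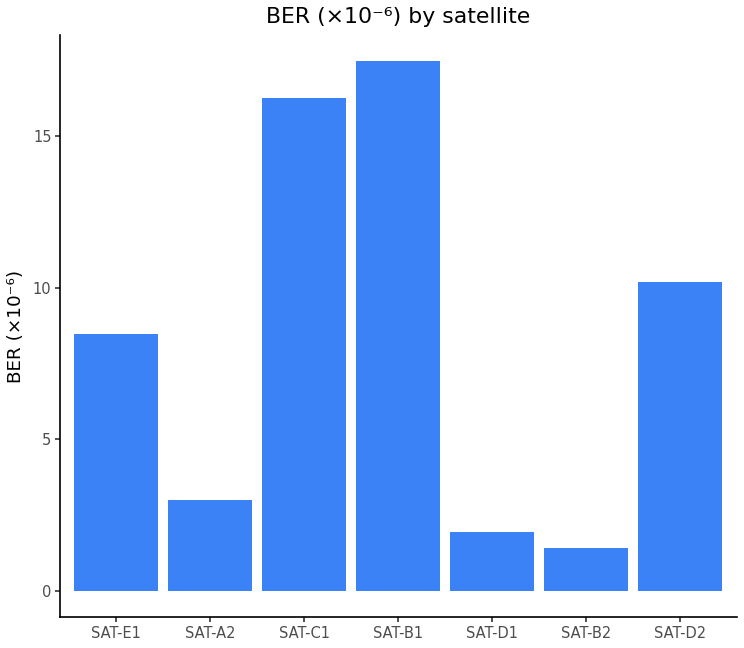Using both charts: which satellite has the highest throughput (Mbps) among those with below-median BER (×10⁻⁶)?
SAT-B2

Chart 2 median BER (×10⁻⁶) ≈ 8; below-median satellites: SAT-A2, SAT-D1, SAT-B2. Among those, SAT-B2 has the highest throughput (Mbps) (≈ 500).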